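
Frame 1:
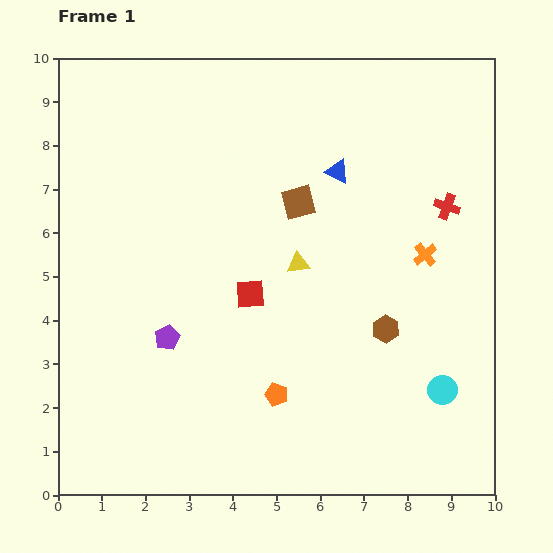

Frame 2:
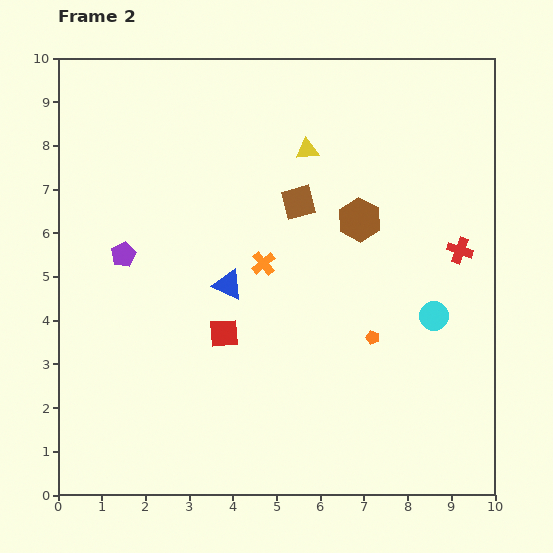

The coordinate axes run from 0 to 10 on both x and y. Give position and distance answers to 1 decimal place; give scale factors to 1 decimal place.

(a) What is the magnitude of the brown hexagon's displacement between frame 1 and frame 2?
2.6

The brown hexagon moved from (7.5, 3.8) to (6.9, 6.3), a distance of √(0.6² + 2.5²) ≈ 2.6.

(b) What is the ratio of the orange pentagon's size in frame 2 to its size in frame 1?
0.6×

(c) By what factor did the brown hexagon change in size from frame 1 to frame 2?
1.6×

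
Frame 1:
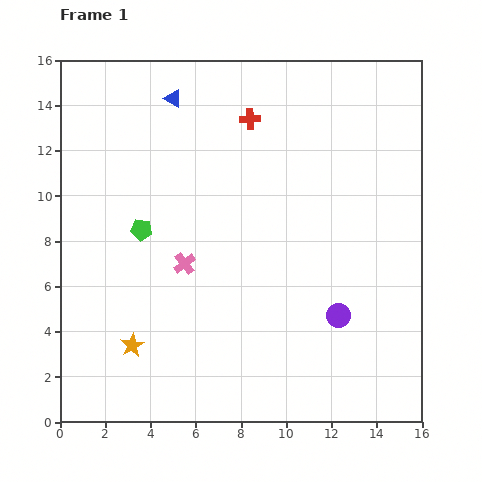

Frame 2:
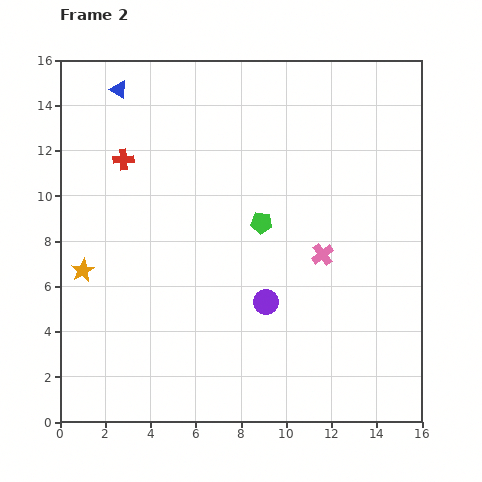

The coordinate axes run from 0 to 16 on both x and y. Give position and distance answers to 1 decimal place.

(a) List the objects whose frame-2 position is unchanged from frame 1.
none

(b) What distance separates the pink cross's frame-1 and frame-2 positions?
6.1

The pink cross moved from (5.5, 7.0) to (11.6, 7.4), a distance of √(6.1² + 0.4²) ≈ 6.1.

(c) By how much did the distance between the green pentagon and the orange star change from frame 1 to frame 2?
+3.1

Distance in frame 1: 5.1. Distance in frame 2: 8.2.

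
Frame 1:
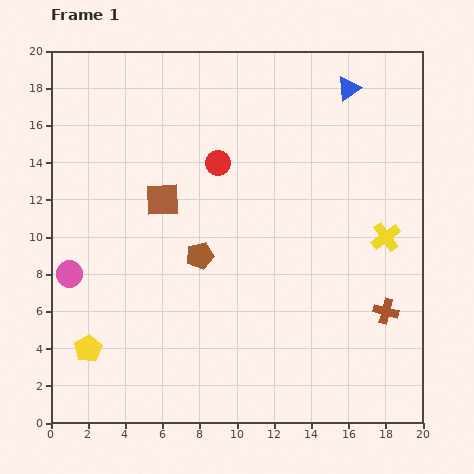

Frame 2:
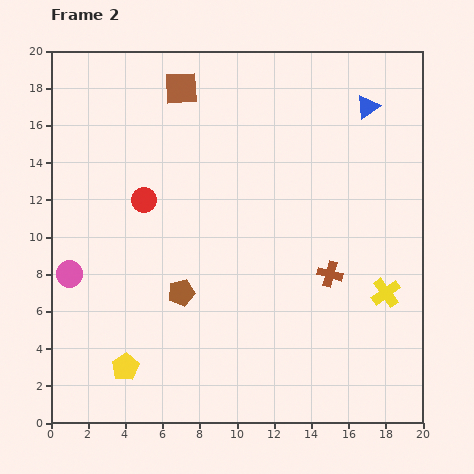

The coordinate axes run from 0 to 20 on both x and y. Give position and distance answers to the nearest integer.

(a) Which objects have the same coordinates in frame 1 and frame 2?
the pink circle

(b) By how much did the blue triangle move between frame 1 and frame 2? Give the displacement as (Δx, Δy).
(1, -1)

The blue triangle was at (16, 18) in frame 1 and (17, 17) in frame 2.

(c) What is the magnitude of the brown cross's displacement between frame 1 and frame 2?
4

The brown cross moved from (18, 6) to (15, 8), a distance of √(3² + 2²) ≈ 4.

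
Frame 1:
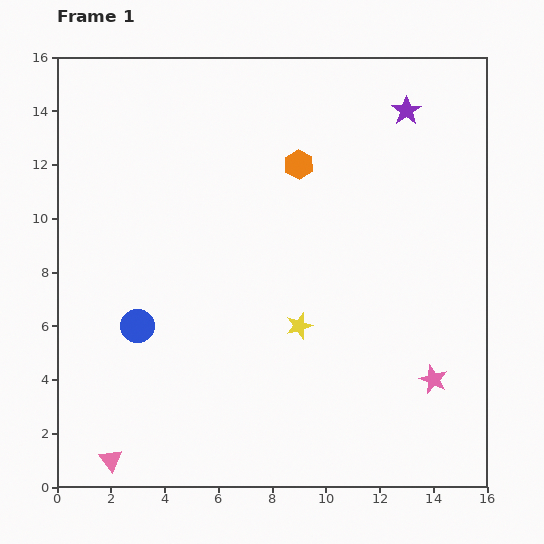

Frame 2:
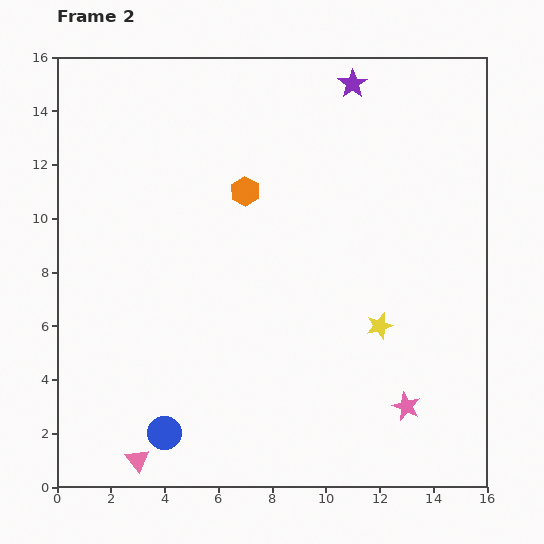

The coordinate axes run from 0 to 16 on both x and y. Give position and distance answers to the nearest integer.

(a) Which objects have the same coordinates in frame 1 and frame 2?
none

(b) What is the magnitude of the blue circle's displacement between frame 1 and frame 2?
4

The blue circle moved from (3, 6) to (4, 2), a distance of √(1² + 4²) ≈ 4.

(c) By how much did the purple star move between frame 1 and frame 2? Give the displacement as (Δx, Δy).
(-2, 1)

The purple star was at (13, 14) in frame 1 and (11, 15) in frame 2.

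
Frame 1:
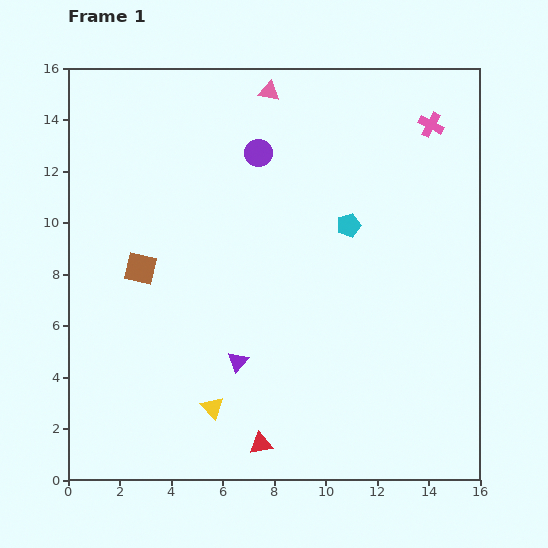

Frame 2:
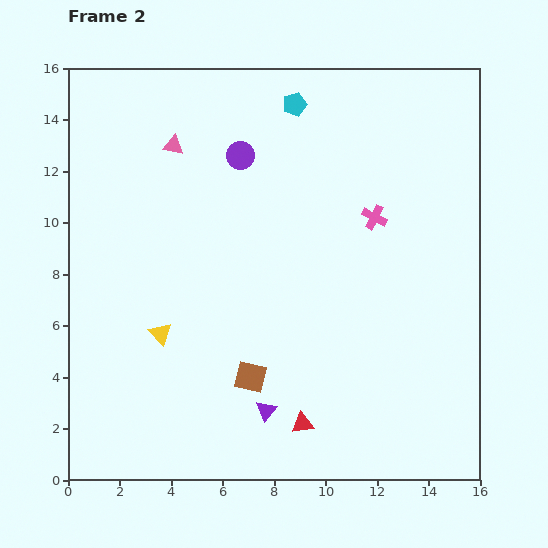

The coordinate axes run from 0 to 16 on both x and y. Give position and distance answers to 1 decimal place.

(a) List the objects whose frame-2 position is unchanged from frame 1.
none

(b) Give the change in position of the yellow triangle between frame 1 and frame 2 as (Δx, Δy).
(-2.0, 2.9)

The yellow triangle was at (5.6, 2.8) in frame 1 and (3.6, 5.7) in frame 2.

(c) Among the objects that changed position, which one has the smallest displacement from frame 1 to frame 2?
the purple circle

(moved 0.7)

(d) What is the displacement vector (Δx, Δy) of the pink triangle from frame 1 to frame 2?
(-3.7, -2.1)

The pink triangle was at (7.8, 15.1) in frame 1 and (4.1, 13.0) in frame 2.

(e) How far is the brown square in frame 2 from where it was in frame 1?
6.0

The brown square moved from (2.8, 8.2) to (7.1, 4.0), a distance of √(4.3² + 4.2²) ≈ 6.0.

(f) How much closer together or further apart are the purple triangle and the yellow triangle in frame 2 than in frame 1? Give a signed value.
+3.0

Distance in frame 1: 2.1. Distance in frame 2: 5.1.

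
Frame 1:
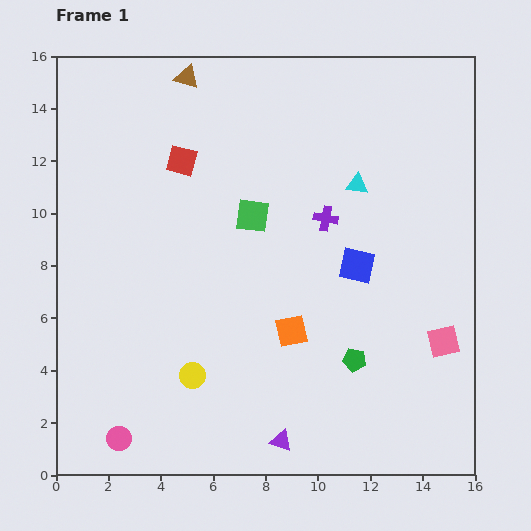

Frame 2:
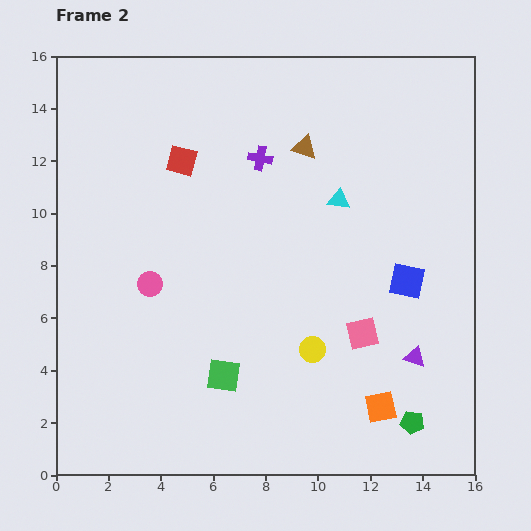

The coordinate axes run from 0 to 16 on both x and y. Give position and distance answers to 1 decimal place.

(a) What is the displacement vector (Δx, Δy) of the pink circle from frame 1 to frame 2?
(1.2, 5.9)

The pink circle was at (2.4, 1.4) in frame 1 and (3.6, 7.3) in frame 2.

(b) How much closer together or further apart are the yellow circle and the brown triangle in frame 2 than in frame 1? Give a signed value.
-3.7

Distance in frame 1: 11.4. Distance in frame 2: 7.7.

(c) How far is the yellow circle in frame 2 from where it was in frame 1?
4.7

The yellow circle moved from (5.2, 3.8) to (9.8, 4.8), a distance of √(4.6² + 1.0²) ≈ 4.7.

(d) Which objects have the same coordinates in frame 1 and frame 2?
the red square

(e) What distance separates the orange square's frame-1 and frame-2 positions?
4.5

The orange square moved from (9.0, 5.5) to (12.4, 2.6), a distance of √(3.4² + 2.9²) ≈ 4.5.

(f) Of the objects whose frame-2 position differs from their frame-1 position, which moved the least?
the cyan triangle

(moved 0.9)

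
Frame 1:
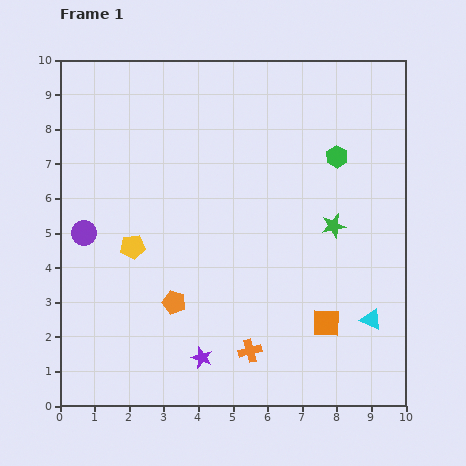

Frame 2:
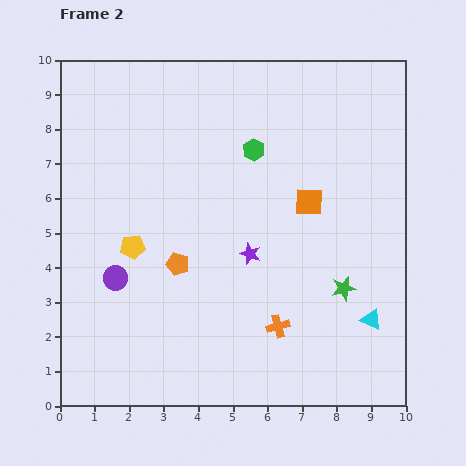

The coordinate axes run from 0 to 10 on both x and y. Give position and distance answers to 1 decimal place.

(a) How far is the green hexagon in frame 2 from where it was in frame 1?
2.4

The green hexagon moved from (8.0, 7.2) to (5.6, 7.4), a distance of √(2.4² + 0.2²) ≈ 2.4.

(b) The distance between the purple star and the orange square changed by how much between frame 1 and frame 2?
-1.4

Distance in frame 1: 3.7. Distance in frame 2: 2.3.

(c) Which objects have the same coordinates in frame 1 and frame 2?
the cyan triangle, the yellow pentagon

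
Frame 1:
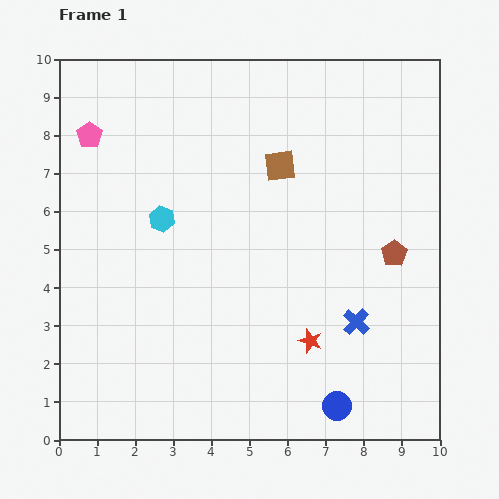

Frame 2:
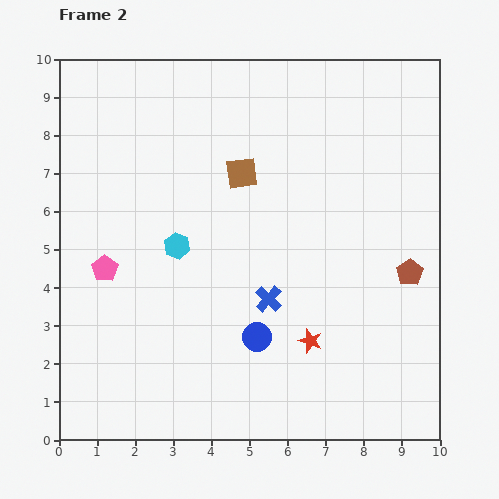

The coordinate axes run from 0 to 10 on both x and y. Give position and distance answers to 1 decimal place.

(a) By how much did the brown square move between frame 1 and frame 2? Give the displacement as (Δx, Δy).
(-1.0, -0.2)

The brown square was at (5.8, 7.2) in frame 1 and (4.8, 7.0) in frame 2.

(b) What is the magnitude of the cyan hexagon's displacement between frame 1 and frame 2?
0.8

The cyan hexagon moved from (2.7, 5.8) to (3.1, 5.1), a distance of √(0.4² + 0.7²) ≈ 0.8.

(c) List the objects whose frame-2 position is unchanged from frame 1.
the red star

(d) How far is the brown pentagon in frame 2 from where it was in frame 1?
0.6

The brown pentagon moved from (8.8, 4.9) to (9.2, 4.4), a distance of √(0.4² + 0.5²) ≈ 0.6.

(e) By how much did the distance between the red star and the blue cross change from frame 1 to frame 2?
+0.3

Distance in frame 1: 1.3. Distance in frame 2: 1.6.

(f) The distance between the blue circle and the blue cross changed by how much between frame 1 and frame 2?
-1.3

Distance in frame 1: 2.3. Distance in frame 2: 1.0.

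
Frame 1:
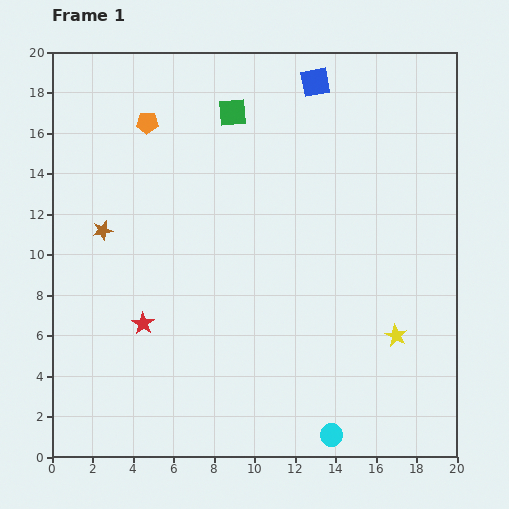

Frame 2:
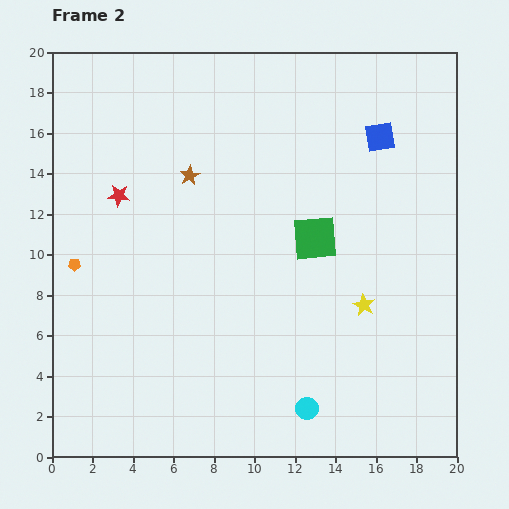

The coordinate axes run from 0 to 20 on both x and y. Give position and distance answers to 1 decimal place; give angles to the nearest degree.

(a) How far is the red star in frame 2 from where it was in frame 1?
6.4

The red star moved from (4.5, 6.6) to (3.3, 12.9), a distance of √(1.2² + 6.3²) ≈ 6.4.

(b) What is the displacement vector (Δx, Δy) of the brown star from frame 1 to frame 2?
(4.3, 2.7)

The brown star was at (2.5, 11.2) in frame 1 and (6.8, 13.9) in frame 2.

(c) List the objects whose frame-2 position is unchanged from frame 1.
none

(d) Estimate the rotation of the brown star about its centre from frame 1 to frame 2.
18° counter-clockwise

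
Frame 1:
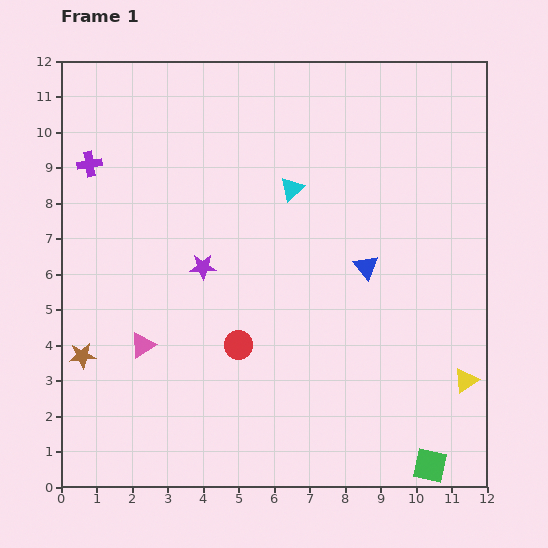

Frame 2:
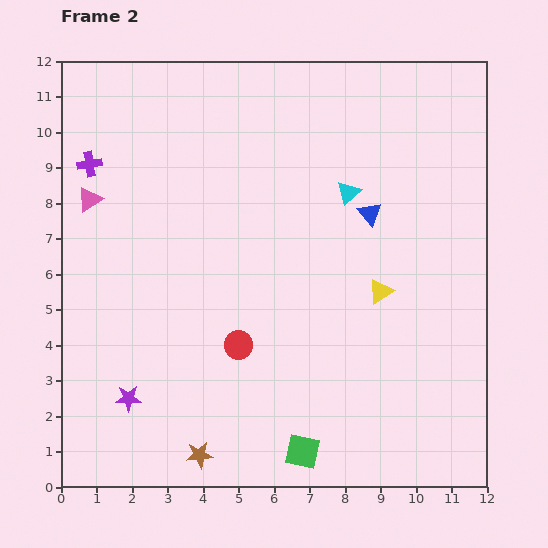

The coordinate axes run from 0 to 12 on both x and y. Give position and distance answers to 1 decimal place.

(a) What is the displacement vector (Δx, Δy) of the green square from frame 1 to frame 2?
(-3.6, 0.4)

The green square was at (10.4, 0.6) in frame 1 and (6.8, 1.0) in frame 2.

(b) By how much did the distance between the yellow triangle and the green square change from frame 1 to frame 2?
+2.4

Distance in frame 1: 2.6. Distance in frame 2: 5.0.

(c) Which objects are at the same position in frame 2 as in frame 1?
the red circle, the purple cross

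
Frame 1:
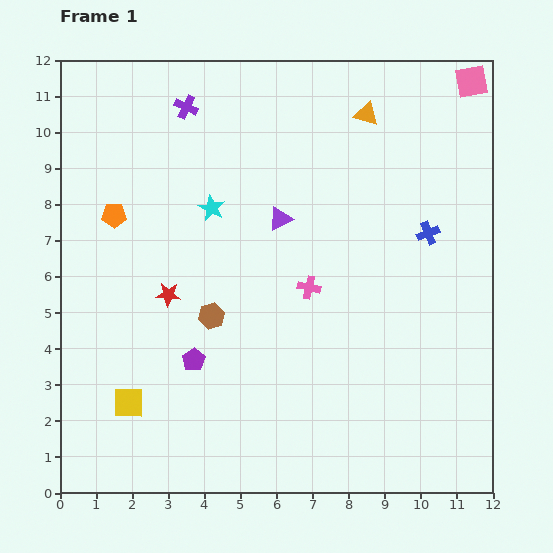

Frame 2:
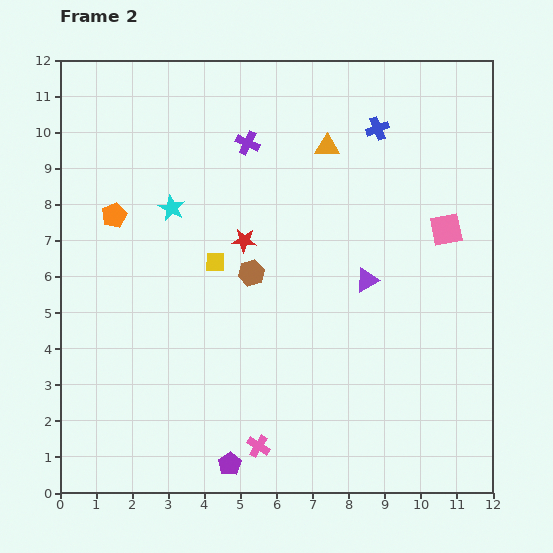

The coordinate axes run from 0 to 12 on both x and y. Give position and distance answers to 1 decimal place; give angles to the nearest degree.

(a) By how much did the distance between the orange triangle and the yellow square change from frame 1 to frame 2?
-5.9

Distance in frame 1: 10.4. Distance in frame 2: 4.5.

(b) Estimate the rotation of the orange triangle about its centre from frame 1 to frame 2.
16° counter-clockwise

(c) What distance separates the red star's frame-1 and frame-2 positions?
2.6

The red star moved from (3.0, 5.5) to (5.1, 7.0), a distance of √(2.1² + 1.5²) ≈ 2.6.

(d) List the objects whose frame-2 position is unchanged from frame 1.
the orange pentagon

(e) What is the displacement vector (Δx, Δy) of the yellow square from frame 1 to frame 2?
(2.4, 3.9)

The yellow square was at (1.9, 2.5) in frame 1 and (4.3, 6.4) in frame 2.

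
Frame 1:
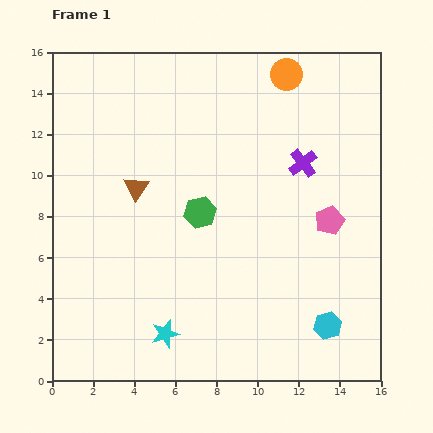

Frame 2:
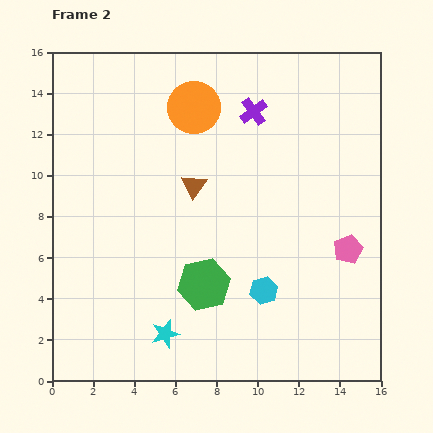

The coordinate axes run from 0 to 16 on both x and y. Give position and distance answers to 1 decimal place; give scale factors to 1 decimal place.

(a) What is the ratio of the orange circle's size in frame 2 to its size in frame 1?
1.6×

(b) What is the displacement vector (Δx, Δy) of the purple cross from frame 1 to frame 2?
(-2.4, 2.5)

The purple cross was at (12.2, 10.6) in frame 1 and (9.8, 13.1) in frame 2.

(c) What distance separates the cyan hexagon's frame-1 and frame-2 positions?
3.5

The cyan hexagon moved from (13.4, 2.7) to (10.3, 4.4), a distance of √(3.1² + 1.7²) ≈ 3.5.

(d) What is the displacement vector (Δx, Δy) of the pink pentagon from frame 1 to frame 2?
(0.9, -1.4)

The pink pentagon was at (13.5, 7.8) in frame 1 and (14.4, 6.4) in frame 2.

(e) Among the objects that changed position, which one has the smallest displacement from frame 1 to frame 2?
the pink pentagon

(moved 1.7)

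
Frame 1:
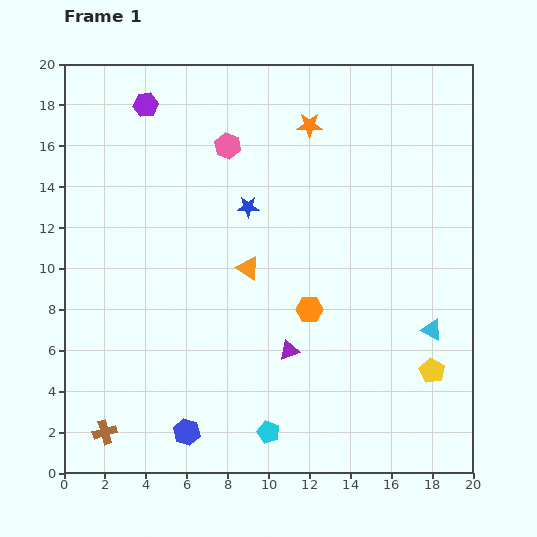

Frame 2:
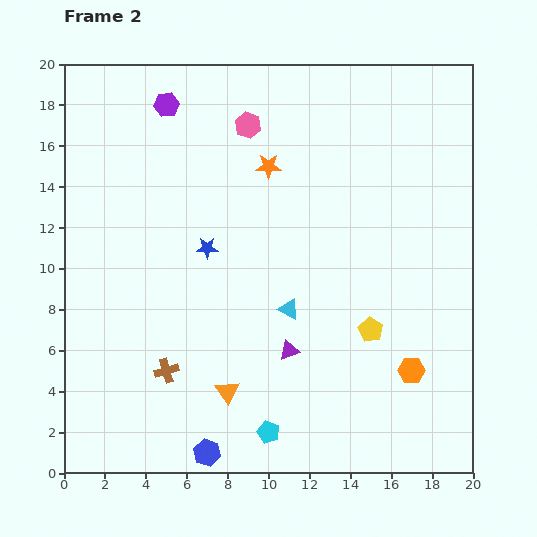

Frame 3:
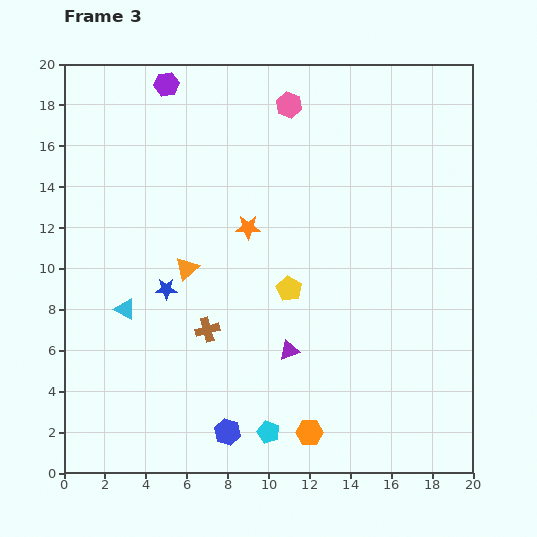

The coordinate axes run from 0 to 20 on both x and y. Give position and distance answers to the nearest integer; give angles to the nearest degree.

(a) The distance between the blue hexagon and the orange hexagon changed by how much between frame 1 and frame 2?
+3

Distance in frame 1: 8. Distance in frame 2: 11.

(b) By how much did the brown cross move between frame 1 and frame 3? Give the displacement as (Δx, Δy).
(5, 5)

The brown cross was at (2, 2) in frame 1 and (7, 7) in frame 3.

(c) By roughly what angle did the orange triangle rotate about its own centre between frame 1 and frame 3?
44° clockwise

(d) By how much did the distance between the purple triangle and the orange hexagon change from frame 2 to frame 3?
-2

Distance in frame 2: 6. Distance in frame 3: 4.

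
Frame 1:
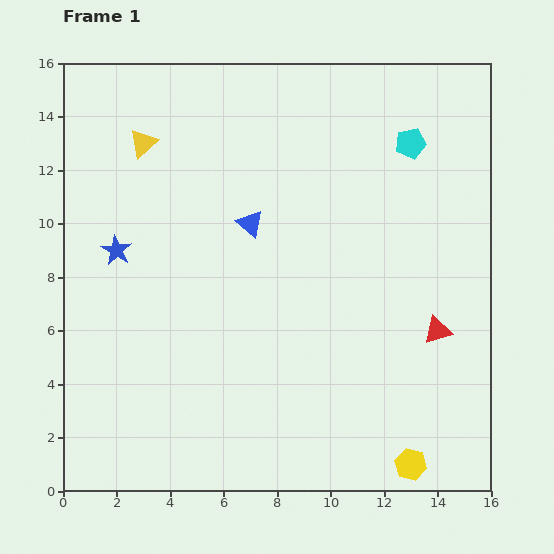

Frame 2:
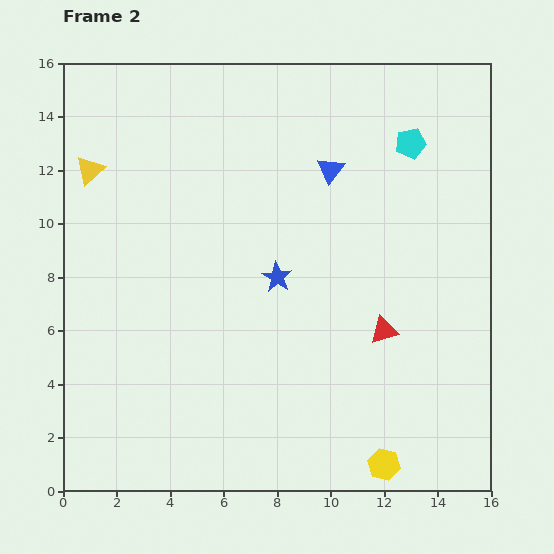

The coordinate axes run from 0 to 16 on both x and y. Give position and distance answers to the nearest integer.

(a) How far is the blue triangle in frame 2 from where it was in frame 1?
4

The blue triangle moved from (7, 10) to (10, 12), a distance of √(3² + 2²) ≈ 4.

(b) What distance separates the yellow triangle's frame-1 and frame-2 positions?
2

The yellow triangle moved from (3, 13) to (1, 12), a distance of √(2² + 1²) ≈ 2.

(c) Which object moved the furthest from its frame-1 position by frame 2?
the blue star

(moved 6; next 4)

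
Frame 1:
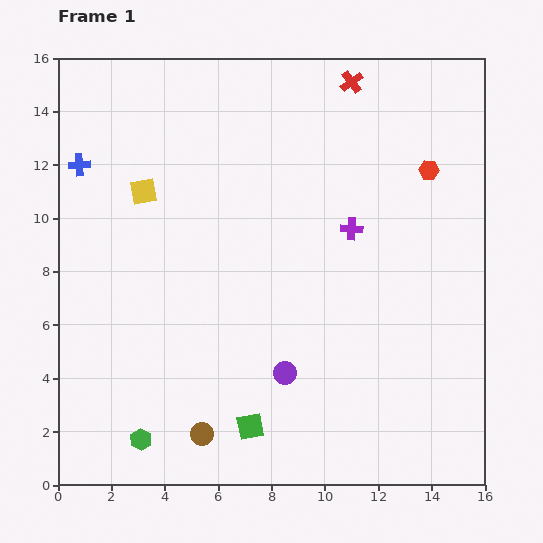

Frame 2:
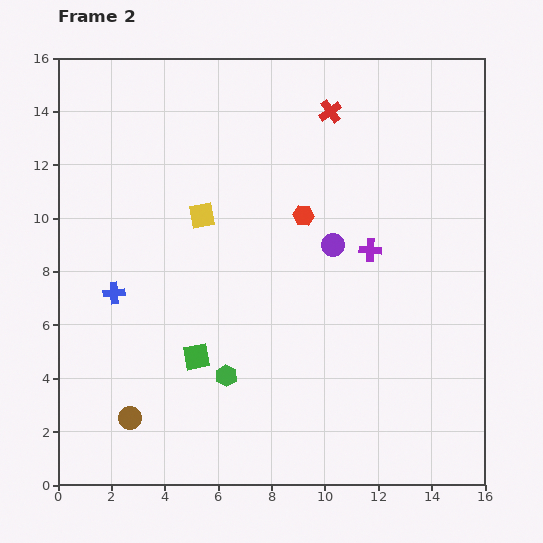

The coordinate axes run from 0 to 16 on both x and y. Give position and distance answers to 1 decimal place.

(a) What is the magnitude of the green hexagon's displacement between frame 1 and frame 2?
4.0

The green hexagon moved from (3.1, 1.7) to (6.3, 4.1), a distance of √(3.2² + 2.4²) ≈ 4.0.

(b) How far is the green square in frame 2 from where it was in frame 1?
3.3

The green square moved from (7.2, 2.2) to (5.2, 4.8), a distance of √(2.0² + 2.6²) ≈ 3.3.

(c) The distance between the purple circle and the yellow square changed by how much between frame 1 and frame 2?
-3.6

Distance in frame 1: 8.6. Distance in frame 2: 5.0.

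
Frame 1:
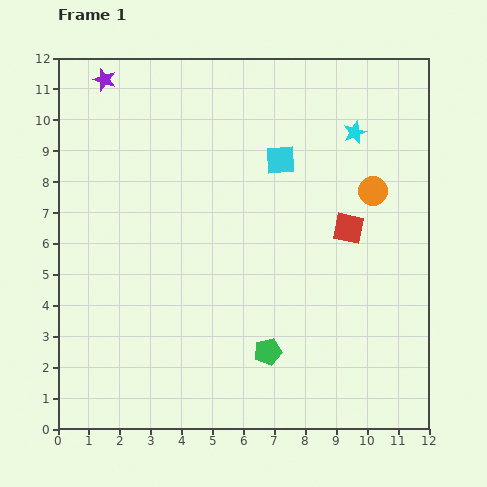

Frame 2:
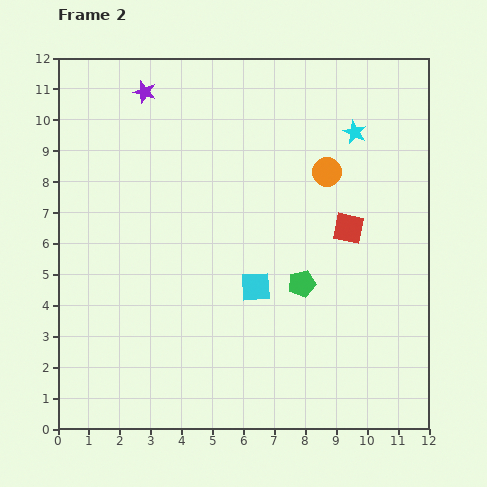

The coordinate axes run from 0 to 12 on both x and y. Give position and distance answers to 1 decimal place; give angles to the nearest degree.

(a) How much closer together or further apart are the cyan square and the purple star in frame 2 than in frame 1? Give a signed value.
+1.0

Distance in frame 1: 6.3. Distance in frame 2: 7.3.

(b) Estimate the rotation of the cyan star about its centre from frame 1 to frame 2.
26° counter-clockwise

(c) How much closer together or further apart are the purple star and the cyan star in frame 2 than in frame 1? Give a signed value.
-1.4

Distance in frame 1: 8.3. Distance in frame 2: 6.9.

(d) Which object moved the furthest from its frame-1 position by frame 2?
the cyan square

(moved 4.2; next 2.5)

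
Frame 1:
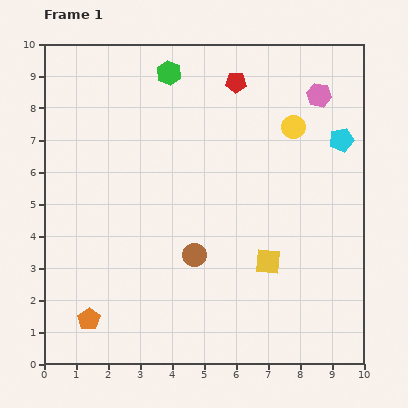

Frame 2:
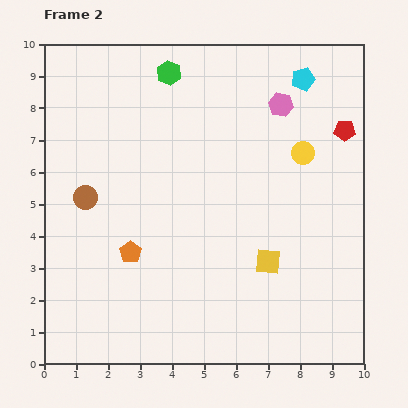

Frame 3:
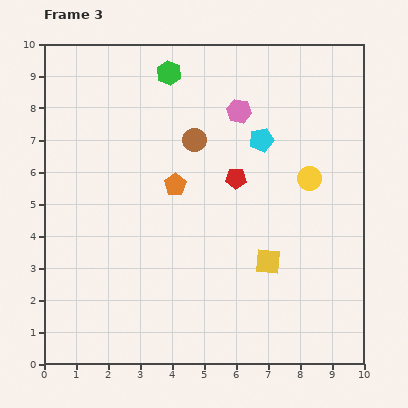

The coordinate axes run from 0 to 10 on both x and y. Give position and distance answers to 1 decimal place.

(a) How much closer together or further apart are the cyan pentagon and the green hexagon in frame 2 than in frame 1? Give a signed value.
-1.6

Distance in frame 1: 5.8. Distance in frame 2: 4.2.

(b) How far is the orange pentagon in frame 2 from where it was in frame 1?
2.5

The orange pentagon moved from (1.4, 1.4) to (2.7, 3.5), a distance of √(1.3² + 2.1²) ≈ 2.5.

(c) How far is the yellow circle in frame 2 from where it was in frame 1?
0.9

The yellow circle moved from (7.8, 7.4) to (8.1, 6.6), a distance of √(0.3² + 0.8²) ≈ 0.9.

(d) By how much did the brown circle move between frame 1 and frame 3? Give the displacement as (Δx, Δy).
(0.0, 3.6)

The brown circle was at (4.7, 3.4) in frame 1 and (4.7, 7.0) in frame 3.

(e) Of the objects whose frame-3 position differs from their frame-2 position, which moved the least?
the yellow circle

(moved 0.8)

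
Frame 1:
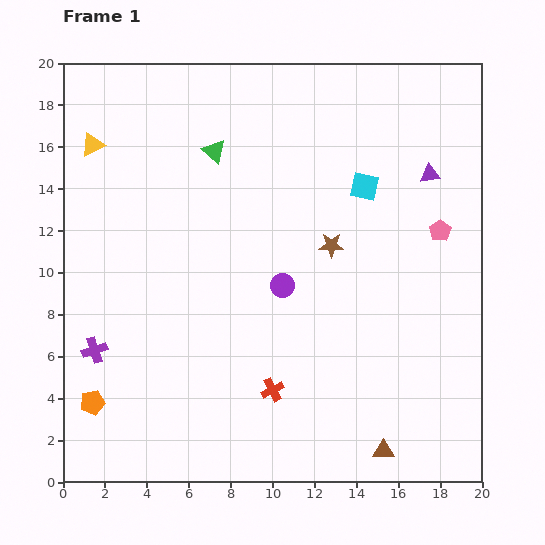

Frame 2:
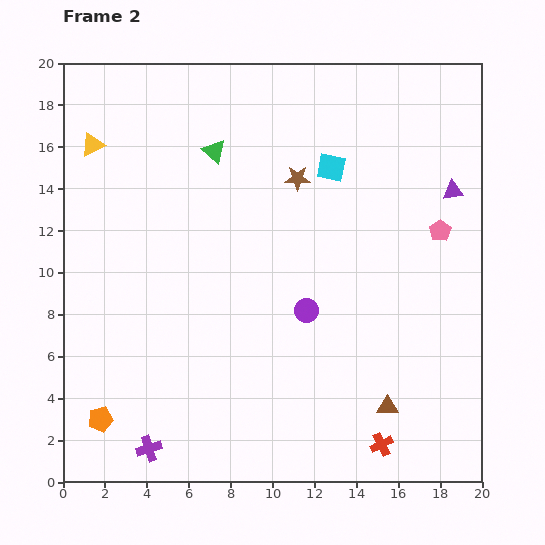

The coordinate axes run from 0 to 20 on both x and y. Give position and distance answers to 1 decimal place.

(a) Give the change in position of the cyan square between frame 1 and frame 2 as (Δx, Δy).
(-1.6, 0.9)

The cyan square was at (14.4, 14.1) in frame 1 and (12.8, 15.0) in frame 2.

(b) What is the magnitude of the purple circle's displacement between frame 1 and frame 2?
1.6

The purple circle moved from (10.5, 9.4) to (11.6, 8.2), a distance of √(1.1² + 1.2²) ≈ 1.6.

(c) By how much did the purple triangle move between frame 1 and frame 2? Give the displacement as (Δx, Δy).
(1.1, -0.8)

The purple triangle was at (17.5, 14.7) in frame 1 and (18.6, 13.9) in frame 2.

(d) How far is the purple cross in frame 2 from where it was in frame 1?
5.4

The purple cross moved from (1.5, 6.3) to (4.1, 1.6), a distance of √(2.6² + 4.7²) ≈ 5.4.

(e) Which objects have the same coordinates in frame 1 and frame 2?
the green triangle, the pink pentagon, the yellow triangle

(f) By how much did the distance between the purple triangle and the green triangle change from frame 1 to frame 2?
+1.2

Distance in frame 1: 10.4. Distance in frame 2: 11.6.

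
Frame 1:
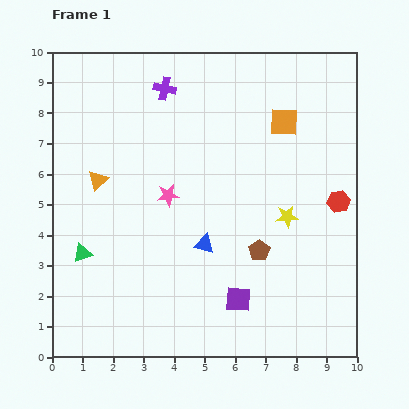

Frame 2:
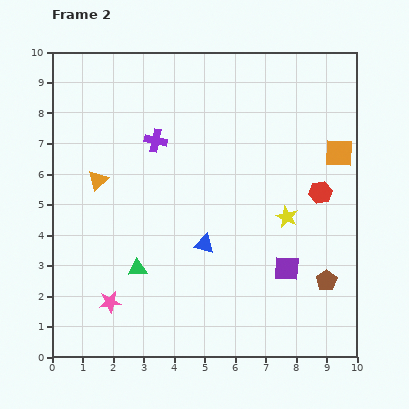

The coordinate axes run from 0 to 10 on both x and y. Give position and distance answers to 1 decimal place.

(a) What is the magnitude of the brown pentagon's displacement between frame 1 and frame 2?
2.4

The brown pentagon moved from (6.8, 3.5) to (9.0, 2.5), a distance of √(2.2² + 1.0²) ≈ 2.4.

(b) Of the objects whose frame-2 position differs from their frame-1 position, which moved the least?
the red hexagon

(moved 0.7)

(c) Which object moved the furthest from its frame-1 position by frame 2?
the pink star

(moved 4.0; next 2.4)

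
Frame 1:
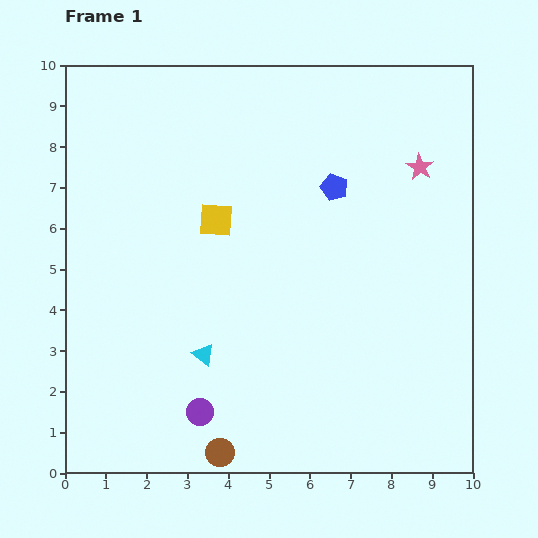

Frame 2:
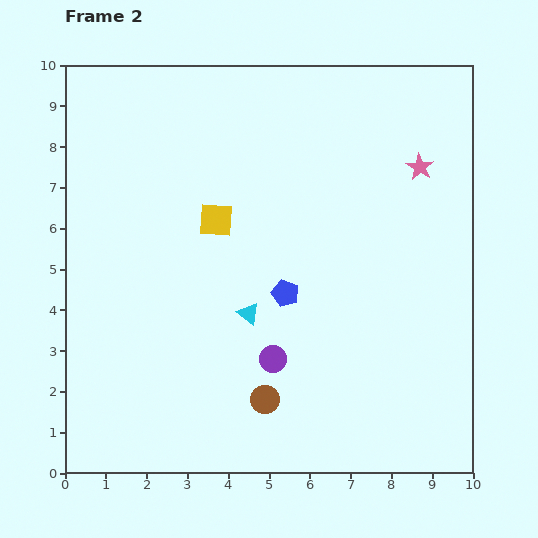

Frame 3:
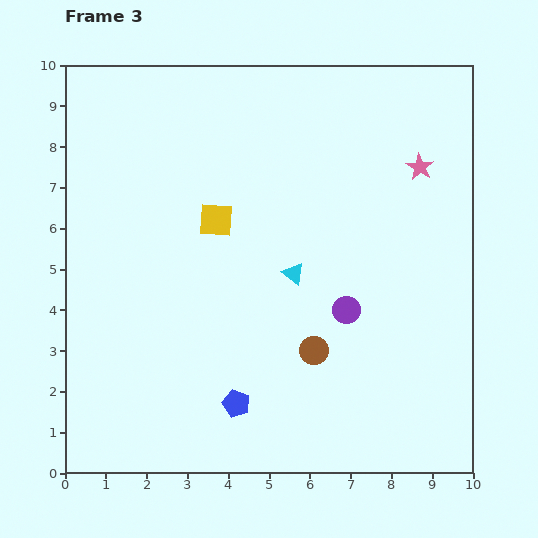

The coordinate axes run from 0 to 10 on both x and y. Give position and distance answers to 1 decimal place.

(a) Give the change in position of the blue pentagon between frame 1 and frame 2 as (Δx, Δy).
(-1.2, -2.6)

The blue pentagon was at (6.6, 7.0) in frame 1 and (5.4, 4.4) in frame 2.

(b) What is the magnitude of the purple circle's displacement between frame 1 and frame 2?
2.2

The purple circle moved from (3.3, 1.5) to (5.1, 2.8), a distance of √(1.8² + 1.3²) ≈ 2.2.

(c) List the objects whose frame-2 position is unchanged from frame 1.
the yellow square, the pink star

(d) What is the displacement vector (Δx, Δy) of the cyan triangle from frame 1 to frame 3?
(2.2, 2.0)

The cyan triangle was at (3.4, 2.9) in frame 1 and (5.6, 4.9) in frame 3.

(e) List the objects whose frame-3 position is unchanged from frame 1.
the yellow square, the pink star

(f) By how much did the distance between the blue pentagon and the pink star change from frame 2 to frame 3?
+2.8

Distance in frame 2: 4.5. Distance in frame 3: 7.3.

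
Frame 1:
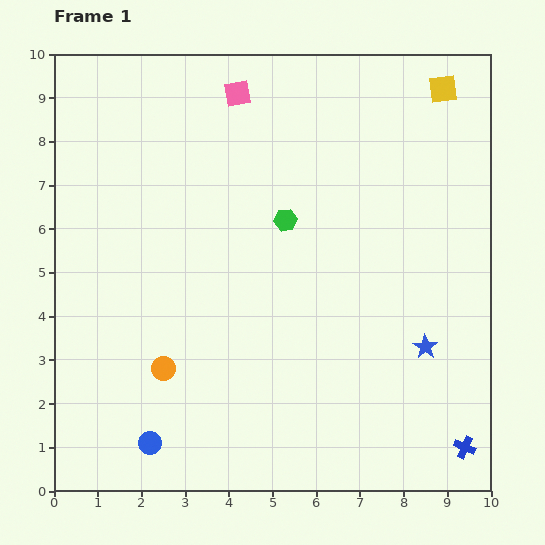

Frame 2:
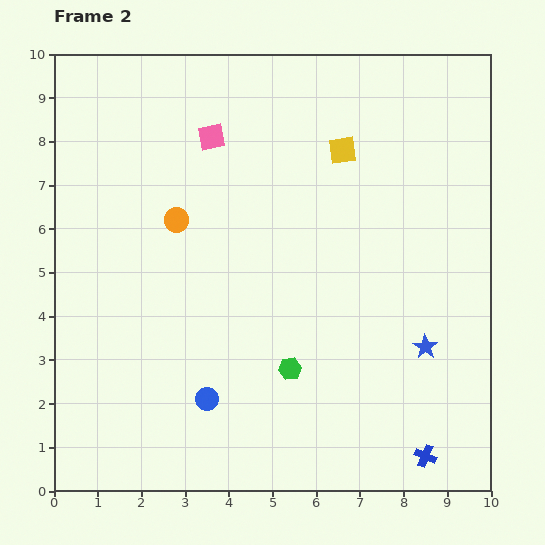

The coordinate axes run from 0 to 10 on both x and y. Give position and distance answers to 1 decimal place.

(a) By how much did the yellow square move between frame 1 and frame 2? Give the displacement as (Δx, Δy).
(-2.3, -1.4)

The yellow square was at (8.9, 9.2) in frame 1 and (6.6, 7.8) in frame 2.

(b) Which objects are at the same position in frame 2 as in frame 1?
the blue star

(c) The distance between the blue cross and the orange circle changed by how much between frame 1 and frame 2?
+0.8

Distance in frame 1: 7.1. Distance in frame 2: 7.9.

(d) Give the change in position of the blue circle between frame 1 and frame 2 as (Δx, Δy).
(1.3, 1.0)

The blue circle was at (2.2, 1.1) in frame 1 and (3.5, 2.1) in frame 2.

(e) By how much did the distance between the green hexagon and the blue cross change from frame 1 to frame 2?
-2.9

Distance in frame 1: 6.6. Distance in frame 2: 3.7.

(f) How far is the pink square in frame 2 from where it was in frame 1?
1.2

The pink square moved from (4.2, 9.1) to (3.6, 8.1), a distance of √(0.6² + 1.0²) ≈ 1.2.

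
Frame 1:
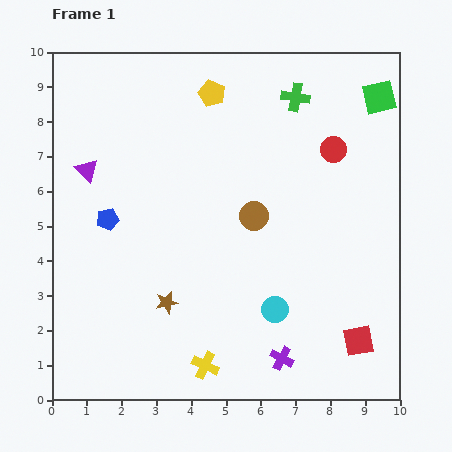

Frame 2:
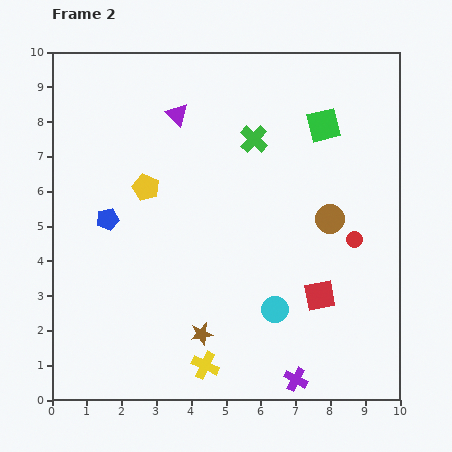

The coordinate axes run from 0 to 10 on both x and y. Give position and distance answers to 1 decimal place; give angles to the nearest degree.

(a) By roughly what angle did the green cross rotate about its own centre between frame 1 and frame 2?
33° clockwise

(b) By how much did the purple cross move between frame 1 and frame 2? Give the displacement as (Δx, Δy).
(0.4, -0.6)

The purple cross was at (6.6, 1.2) in frame 1 and (7.0, 0.6) in frame 2.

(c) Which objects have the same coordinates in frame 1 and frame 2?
the yellow cross, the cyan circle, the blue pentagon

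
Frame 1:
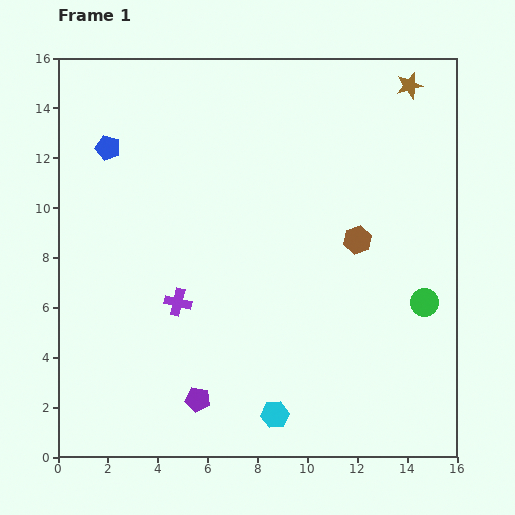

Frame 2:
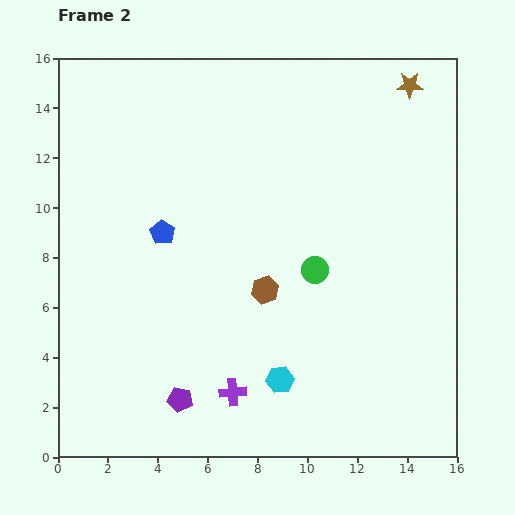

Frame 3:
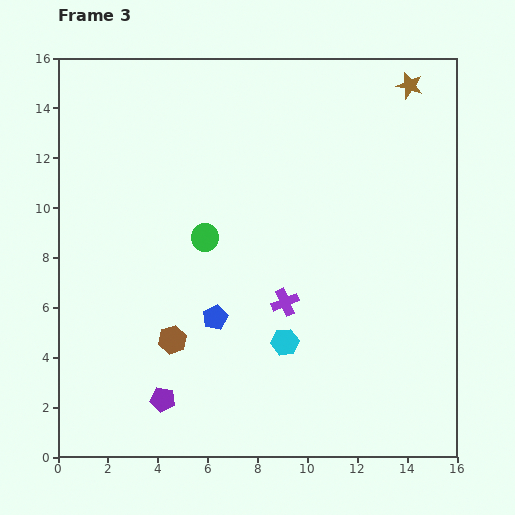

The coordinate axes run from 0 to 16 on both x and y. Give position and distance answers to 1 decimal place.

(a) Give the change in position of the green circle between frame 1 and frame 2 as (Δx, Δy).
(-4.4, 1.3)

The green circle was at (14.7, 6.2) in frame 1 and (10.3, 7.5) in frame 2.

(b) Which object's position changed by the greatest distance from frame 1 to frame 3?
the green circle

(moved 9.2; next 8.4)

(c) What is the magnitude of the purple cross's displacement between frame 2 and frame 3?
4.2

The purple cross moved from (7.0, 2.6) to (9.1, 6.2), a distance of √(2.1² + 3.6²) ≈ 4.2.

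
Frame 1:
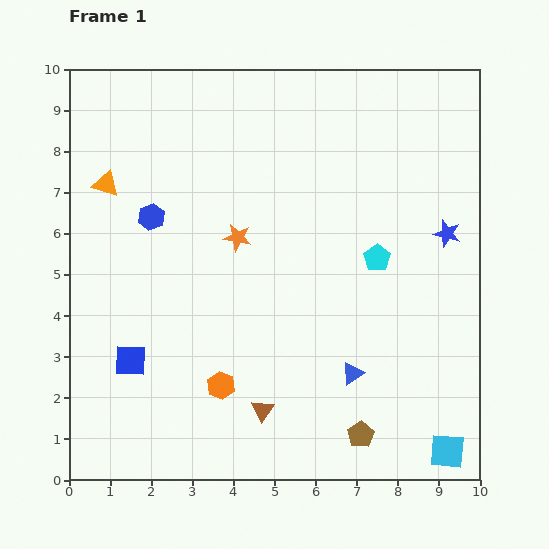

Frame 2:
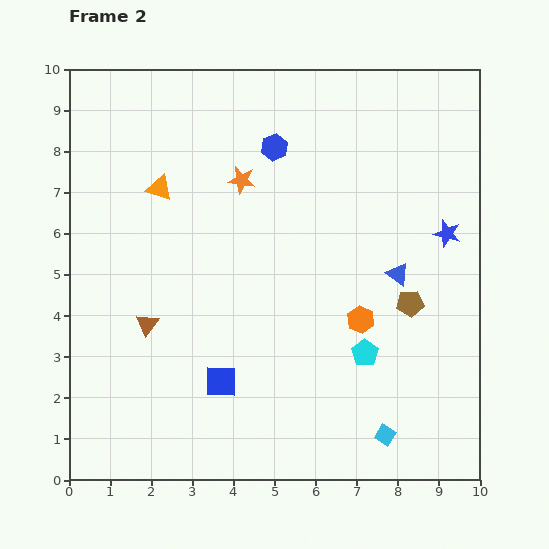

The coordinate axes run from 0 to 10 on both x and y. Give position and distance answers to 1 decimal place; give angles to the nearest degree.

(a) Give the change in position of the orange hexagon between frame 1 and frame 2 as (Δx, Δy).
(3.4, 1.6)

The orange hexagon was at (3.7, 2.3) in frame 1 and (7.1, 3.9) in frame 2.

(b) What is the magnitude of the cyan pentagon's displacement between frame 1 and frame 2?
2.3

The cyan pentagon moved from (7.5, 5.4) to (7.2, 3.1), a distance of √(0.3² + 2.3²) ≈ 2.3.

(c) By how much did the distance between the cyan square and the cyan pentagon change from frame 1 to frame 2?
-2.9

Distance in frame 1: 5.0. Distance in frame 2: 2.1.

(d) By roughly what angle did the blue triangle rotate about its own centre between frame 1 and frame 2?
49° counter-clockwise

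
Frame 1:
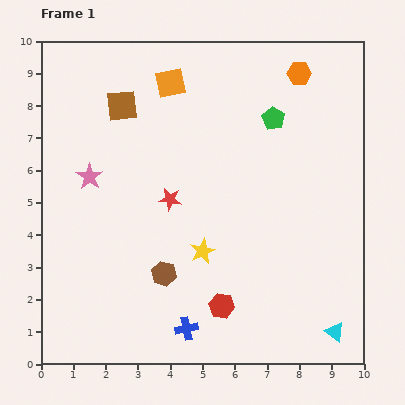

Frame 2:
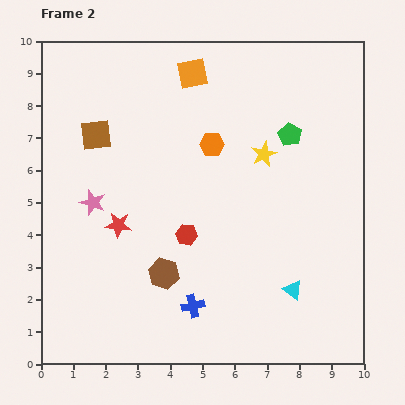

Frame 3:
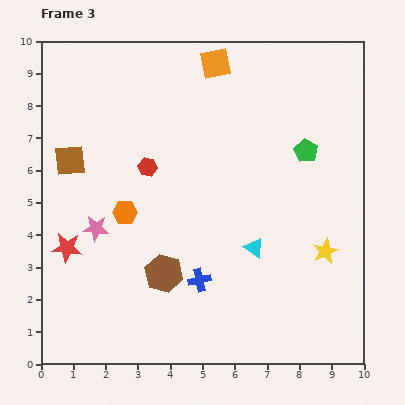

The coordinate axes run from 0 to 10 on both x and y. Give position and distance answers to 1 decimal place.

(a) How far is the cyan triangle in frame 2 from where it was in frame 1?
1.8

The cyan triangle moved from (9.1, 1.0) to (7.8, 2.3), a distance of √(1.3² + 1.3²) ≈ 1.8.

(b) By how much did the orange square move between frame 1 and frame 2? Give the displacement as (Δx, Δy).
(0.7, 0.3)

The orange square was at (4.0, 8.7) in frame 1 and (4.7, 9.0) in frame 2.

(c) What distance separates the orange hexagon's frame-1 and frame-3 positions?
6.9

The orange hexagon moved from (8.0, 9.0) to (2.6, 4.7), a distance of √(5.4² + 4.3²) ≈ 6.9.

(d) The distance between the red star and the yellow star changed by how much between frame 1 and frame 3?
+6.1

Distance in frame 1: 1.9. Distance in frame 3: 8.0.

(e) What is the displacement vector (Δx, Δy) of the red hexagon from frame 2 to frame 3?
(-1.2, 2.1)

The red hexagon was at (4.5, 4.0) in frame 2 and (3.3, 6.1) in frame 3.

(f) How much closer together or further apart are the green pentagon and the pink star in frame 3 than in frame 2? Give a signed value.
+0.4

Distance in frame 2: 6.5. Distance in frame 3: 6.9.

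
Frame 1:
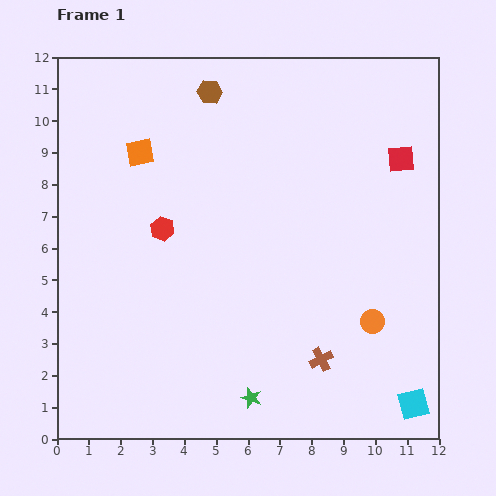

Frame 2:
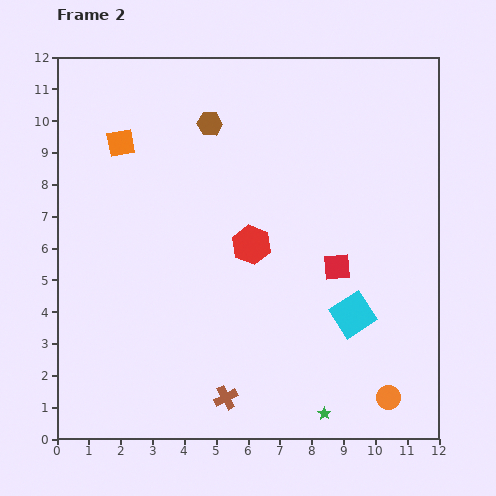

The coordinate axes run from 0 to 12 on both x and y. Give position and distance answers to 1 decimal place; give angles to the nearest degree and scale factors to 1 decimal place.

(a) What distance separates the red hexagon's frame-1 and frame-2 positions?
2.8

The red hexagon moved from (3.3, 6.6) to (6.1, 6.1), a distance of √(2.8² + 0.5²) ≈ 2.8.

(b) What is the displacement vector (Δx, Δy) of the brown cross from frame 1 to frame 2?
(-3.0, -1.2)

The brown cross was at (8.3, 2.5) in frame 1 and (5.3, 1.3) in frame 2.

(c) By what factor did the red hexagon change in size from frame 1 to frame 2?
1.6×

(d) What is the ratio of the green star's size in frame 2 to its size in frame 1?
0.6×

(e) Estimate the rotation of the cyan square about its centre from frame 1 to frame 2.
19° counter-clockwise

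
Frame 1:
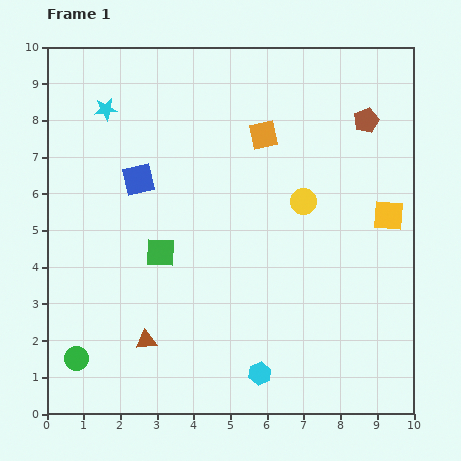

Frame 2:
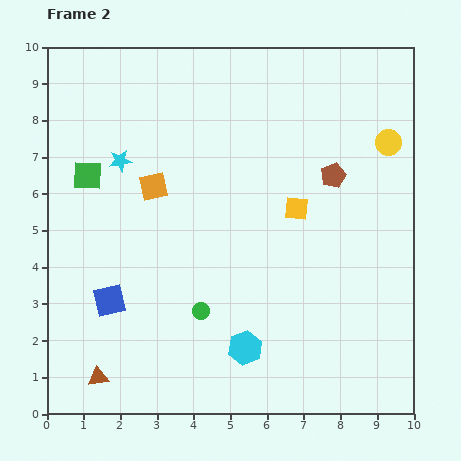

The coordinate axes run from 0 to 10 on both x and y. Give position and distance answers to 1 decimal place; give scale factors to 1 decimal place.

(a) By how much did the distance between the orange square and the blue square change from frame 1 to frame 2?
-0.3

Distance in frame 1: 3.6. Distance in frame 2: 3.3.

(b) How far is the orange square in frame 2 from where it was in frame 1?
3.3

The orange square moved from (5.9, 7.6) to (2.9, 6.2), a distance of √(3.0² + 1.4²) ≈ 3.3.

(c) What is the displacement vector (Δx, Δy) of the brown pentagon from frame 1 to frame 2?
(-0.9, -1.5)

The brown pentagon was at (8.7, 8.0) in frame 1 and (7.8, 6.5) in frame 2.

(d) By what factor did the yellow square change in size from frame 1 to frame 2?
0.8×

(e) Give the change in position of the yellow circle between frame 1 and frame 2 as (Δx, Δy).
(2.3, 1.6)

The yellow circle was at (7.0, 5.8) in frame 1 and (9.3, 7.4) in frame 2.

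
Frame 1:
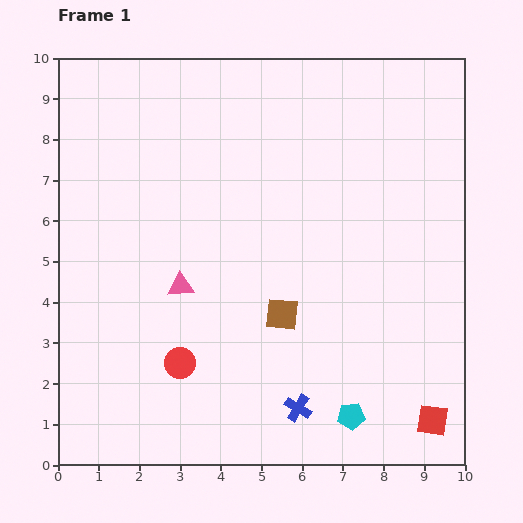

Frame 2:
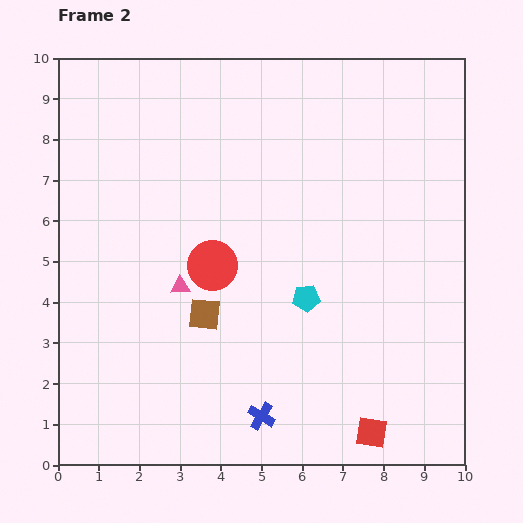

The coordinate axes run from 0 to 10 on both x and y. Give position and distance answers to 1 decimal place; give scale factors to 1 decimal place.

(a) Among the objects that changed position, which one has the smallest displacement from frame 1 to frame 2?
the blue cross

(moved 0.9)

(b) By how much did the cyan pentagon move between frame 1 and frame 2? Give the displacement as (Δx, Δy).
(-1.1, 2.9)

The cyan pentagon was at (7.2, 1.2) in frame 1 and (6.1, 4.1) in frame 2.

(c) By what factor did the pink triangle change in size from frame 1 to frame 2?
0.7×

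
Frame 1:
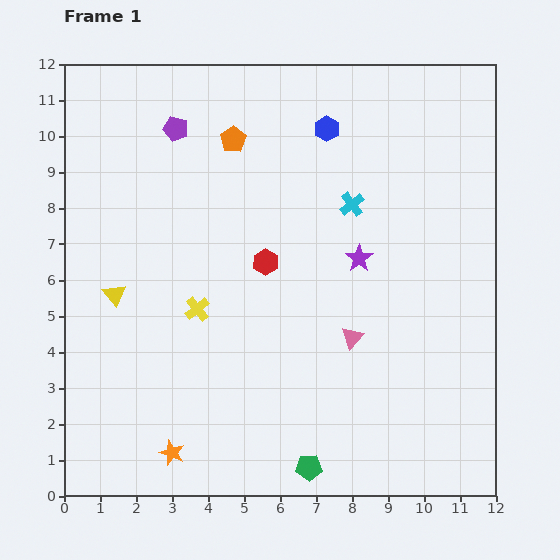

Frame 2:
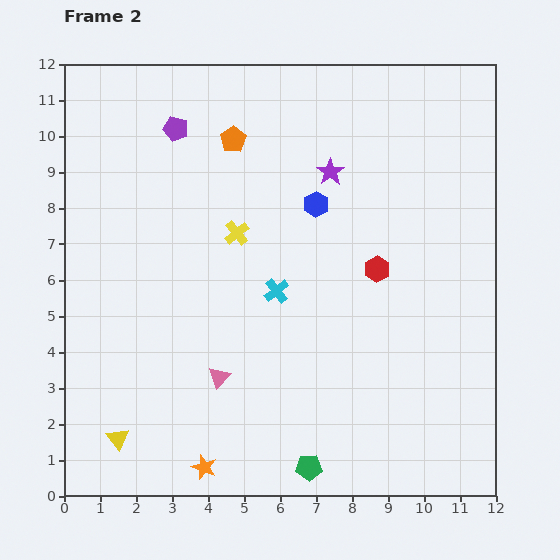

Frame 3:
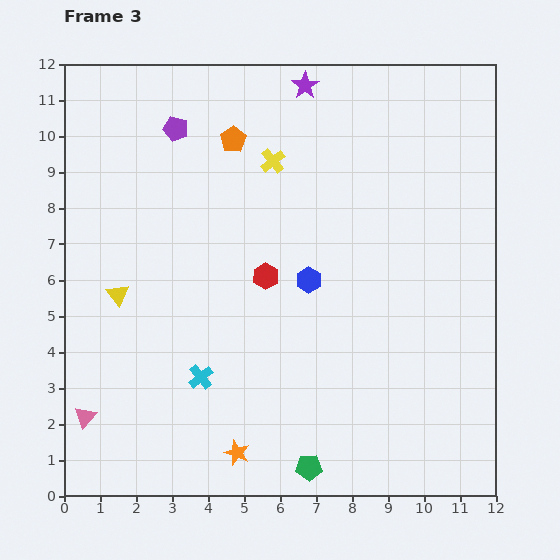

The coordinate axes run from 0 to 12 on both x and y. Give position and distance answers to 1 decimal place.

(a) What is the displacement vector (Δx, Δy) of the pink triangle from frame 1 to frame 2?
(-3.7, -1.1)

The pink triangle was at (8.0, 4.4) in frame 1 and (4.3, 3.3) in frame 2.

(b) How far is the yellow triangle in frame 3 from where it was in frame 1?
0.1

The yellow triangle moved from (1.4, 5.6) to (1.5, 5.6), a distance of √(0.1² + 0.0²) ≈ 0.1.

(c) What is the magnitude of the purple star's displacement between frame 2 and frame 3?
2.5

The purple star moved from (7.4, 9.0) to (6.7, 11.4), a distance of √(0.7² + 2.4²) ≈ 2.5.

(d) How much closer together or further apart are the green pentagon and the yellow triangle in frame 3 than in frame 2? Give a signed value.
+1.8

Distance in frame 2: 5.4. Distance in frame 3: 7.2.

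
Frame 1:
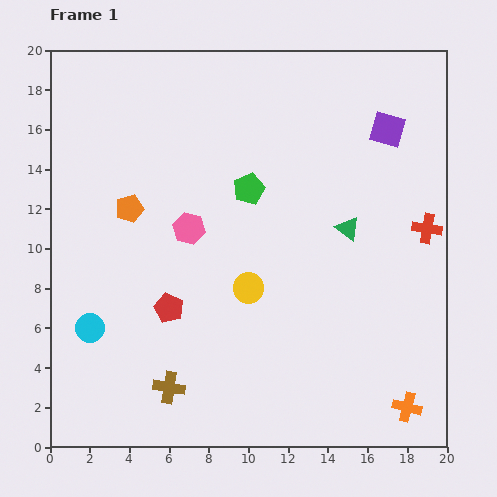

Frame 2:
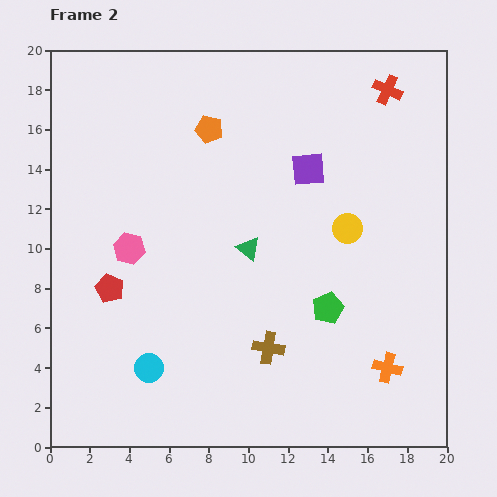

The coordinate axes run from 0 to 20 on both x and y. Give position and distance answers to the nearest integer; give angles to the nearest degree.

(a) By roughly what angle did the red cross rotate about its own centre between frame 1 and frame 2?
16° clockwise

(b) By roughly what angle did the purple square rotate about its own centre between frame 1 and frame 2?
20° counter-clockwise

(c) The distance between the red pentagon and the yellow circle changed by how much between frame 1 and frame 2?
+8

Distance in frame 1: 4. Distance in frame 2: 12.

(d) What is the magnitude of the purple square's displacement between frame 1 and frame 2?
4

The purple square moved from (17, 16) to (13, 14), a distance of √(4² + 2²) ≈ 4.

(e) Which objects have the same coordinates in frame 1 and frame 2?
none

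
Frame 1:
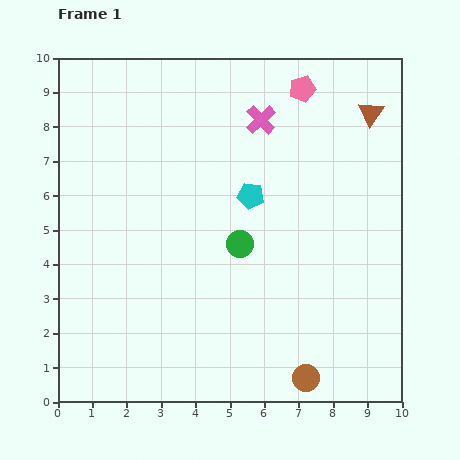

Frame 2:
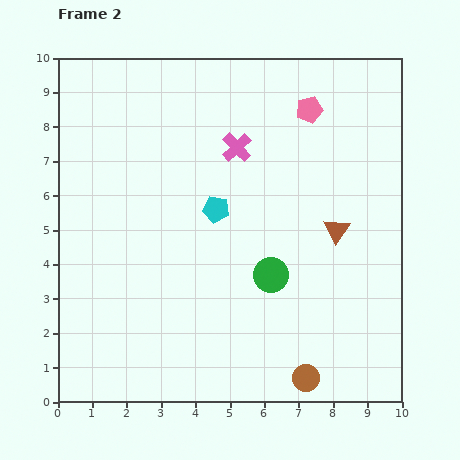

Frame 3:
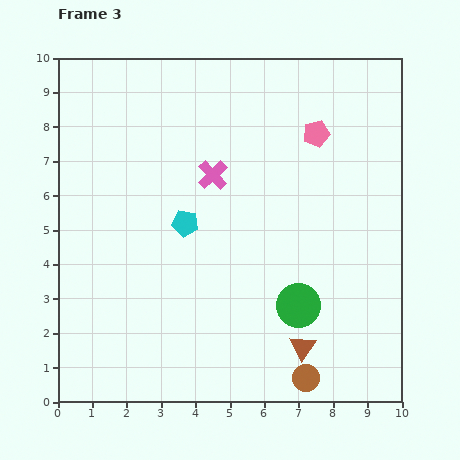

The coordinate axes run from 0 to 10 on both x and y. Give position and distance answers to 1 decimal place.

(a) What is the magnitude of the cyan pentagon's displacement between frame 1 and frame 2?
1.1

The cyan pentagon moved from (5.6, 6.0) to (4.6, 5.6), a distance of √(1.0² + 0.4²) ≈ 1.1.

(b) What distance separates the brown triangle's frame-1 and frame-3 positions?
7.1

The brown triangle moved from (9.1, 8.4) to (7.1, 1.6), a distance of √(2.0² + 6.8²) ≈ 7.1.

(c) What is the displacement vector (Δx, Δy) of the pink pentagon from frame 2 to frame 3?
(0.2, -0.7)

The pink pentagon was at (7.3, 8.5) in frame 2 and (7.5, 7.8) in frame 3.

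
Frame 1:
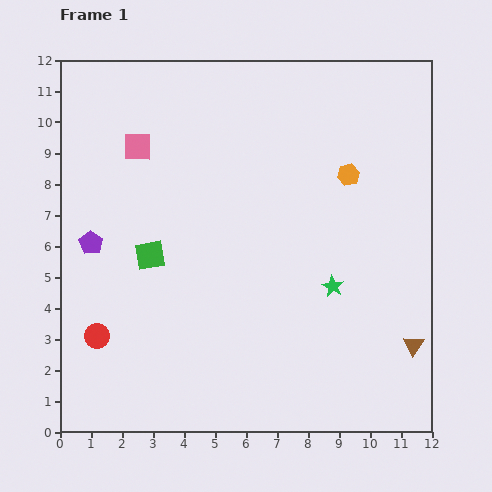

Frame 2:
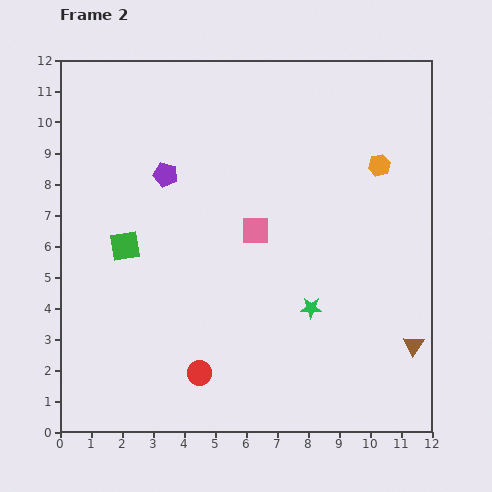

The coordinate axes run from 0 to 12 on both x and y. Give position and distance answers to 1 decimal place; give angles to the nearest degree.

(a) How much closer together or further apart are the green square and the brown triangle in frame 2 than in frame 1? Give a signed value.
+0.8

Distance in frame 1: 9.0. Distance in frame 2: 9.8.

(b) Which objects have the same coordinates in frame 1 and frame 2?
the brown triangle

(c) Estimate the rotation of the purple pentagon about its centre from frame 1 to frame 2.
19° counter-clockwise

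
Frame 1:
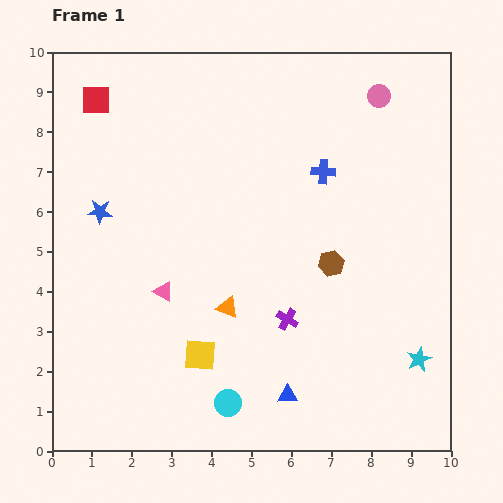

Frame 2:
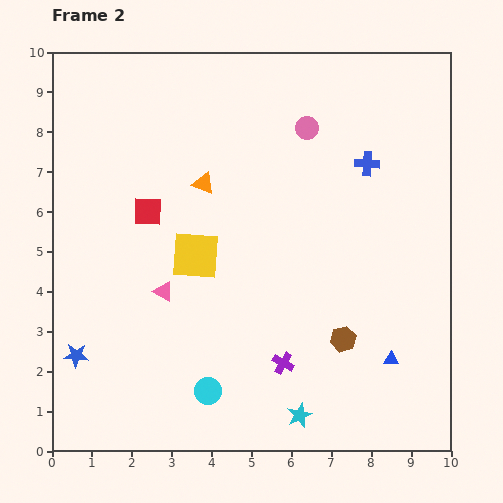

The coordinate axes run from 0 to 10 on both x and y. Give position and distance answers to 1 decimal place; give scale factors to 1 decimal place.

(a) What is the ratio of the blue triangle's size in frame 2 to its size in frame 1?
0.8×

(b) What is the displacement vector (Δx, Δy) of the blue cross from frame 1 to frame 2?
(1.1, 0.2)

The blue cross was at (6.8, 7.0) in frame 1 and (7.9, 7.2) in frame 2.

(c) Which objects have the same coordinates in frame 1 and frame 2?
the pink triangle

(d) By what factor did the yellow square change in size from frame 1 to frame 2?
1.5×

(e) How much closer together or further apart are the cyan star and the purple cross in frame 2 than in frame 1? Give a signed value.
-2.0

Distance in frame 1: 3.4. Distance in frame 2: 1.4.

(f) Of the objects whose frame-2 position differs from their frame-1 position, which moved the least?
the cyan circle

(moved 0.6)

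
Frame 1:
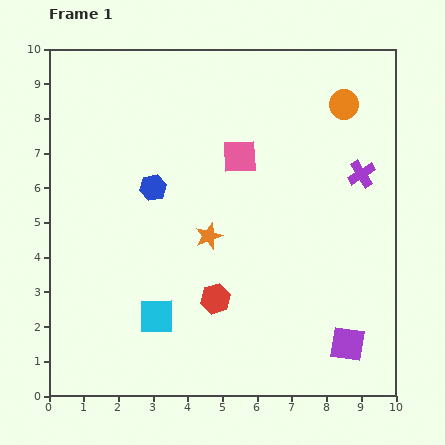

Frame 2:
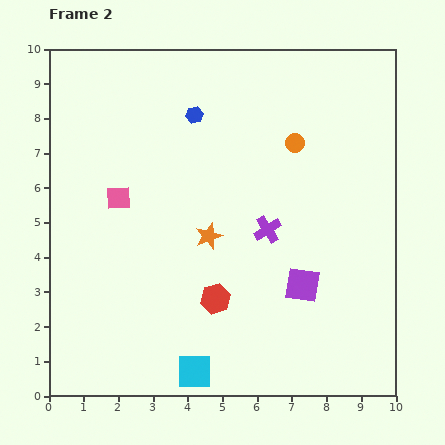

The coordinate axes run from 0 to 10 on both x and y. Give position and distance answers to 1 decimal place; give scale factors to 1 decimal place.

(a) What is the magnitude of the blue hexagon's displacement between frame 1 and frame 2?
2.4

The blue hexagon moved from (3.0, 6.0) to (4.2, 8.1), a distance of √(1.2² + 2.1²) ≈ 2.4.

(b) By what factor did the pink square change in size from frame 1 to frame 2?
0.7×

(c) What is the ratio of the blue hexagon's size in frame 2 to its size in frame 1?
0.7×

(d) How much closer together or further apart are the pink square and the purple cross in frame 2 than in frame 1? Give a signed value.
+0.9

Distance in frame 1: 3.5. Distance in frame 2: 4.4.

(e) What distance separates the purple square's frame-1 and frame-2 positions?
2.1

The purple square moved from (8.6, 1.5) to (7.3, 3.2), a distance of √(1.3² + 1.7²) ≈ 2.1.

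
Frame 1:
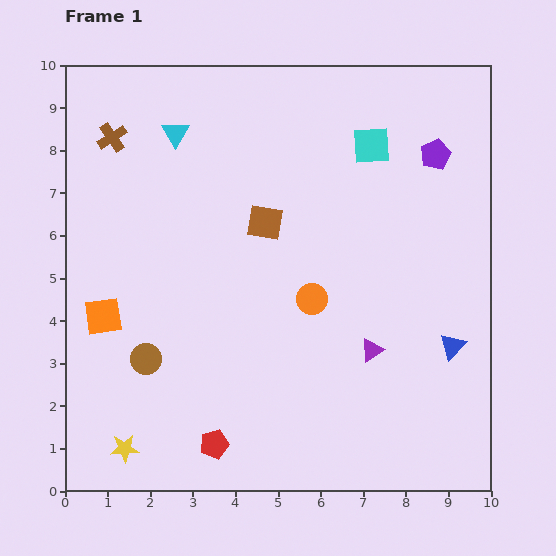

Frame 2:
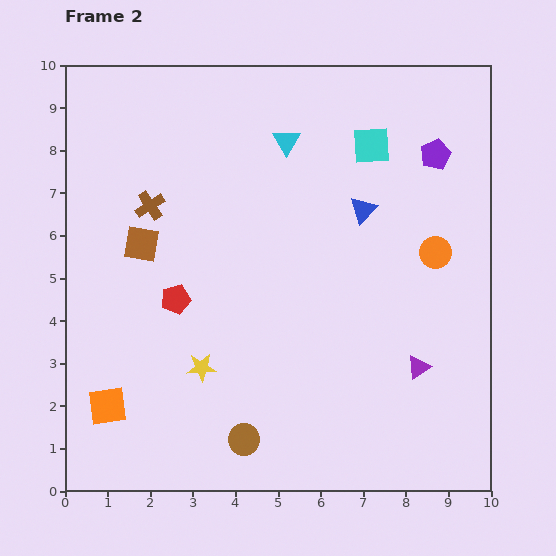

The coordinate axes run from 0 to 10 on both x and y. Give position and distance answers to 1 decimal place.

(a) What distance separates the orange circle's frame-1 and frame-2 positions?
3.1

The orange circle moved from (5.8, 4.5) to (8.7, 5.6), a distance of √(2.9² + 1.1²) ≈ 3.1.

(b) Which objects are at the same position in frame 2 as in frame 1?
the cyan square, the purple pentagon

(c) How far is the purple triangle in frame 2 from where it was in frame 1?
1.2

The purple triangle moved from (7.2, 3.3) to (8.3, 2.9), a distance of √(1.1² + 0.4²) ≈ 1.2.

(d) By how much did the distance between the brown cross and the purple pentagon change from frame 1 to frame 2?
-0.8

Distance in frame 1: 7.6. Distance in frame 2: 6.8.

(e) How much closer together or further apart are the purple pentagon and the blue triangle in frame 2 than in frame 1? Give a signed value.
-2.4

Distance in frame 1: 4.5. Distance in frame 2: 2.1.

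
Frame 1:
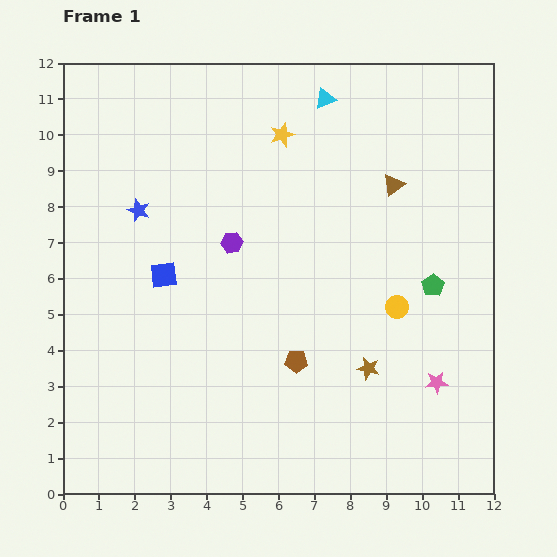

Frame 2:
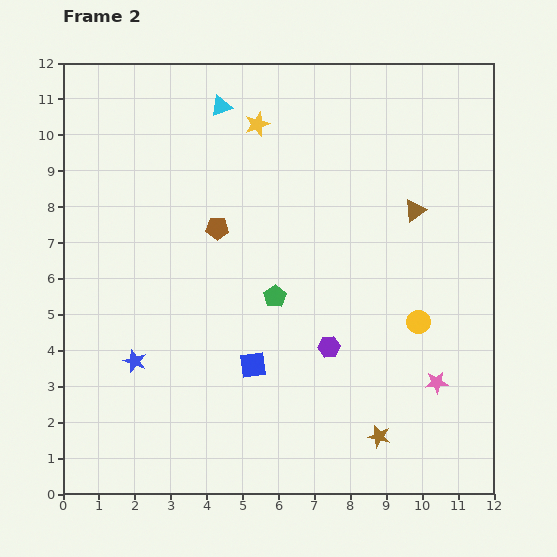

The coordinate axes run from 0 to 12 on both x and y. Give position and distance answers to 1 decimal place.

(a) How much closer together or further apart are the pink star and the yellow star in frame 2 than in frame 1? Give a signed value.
+0.7

Distance in frame 1: 8.1. Distance in frame 2: 8.8.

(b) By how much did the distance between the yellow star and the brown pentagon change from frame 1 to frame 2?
-3.2

Distance in frame 1: 6.3. Distance in frame 2: 3.1.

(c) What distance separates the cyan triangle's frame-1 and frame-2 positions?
2.9

The cyan triangle moved from (7.3, 11.0) to (4.4, 10.8), a distance of √(2.9² + 0.2²) ≈ 2.9.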